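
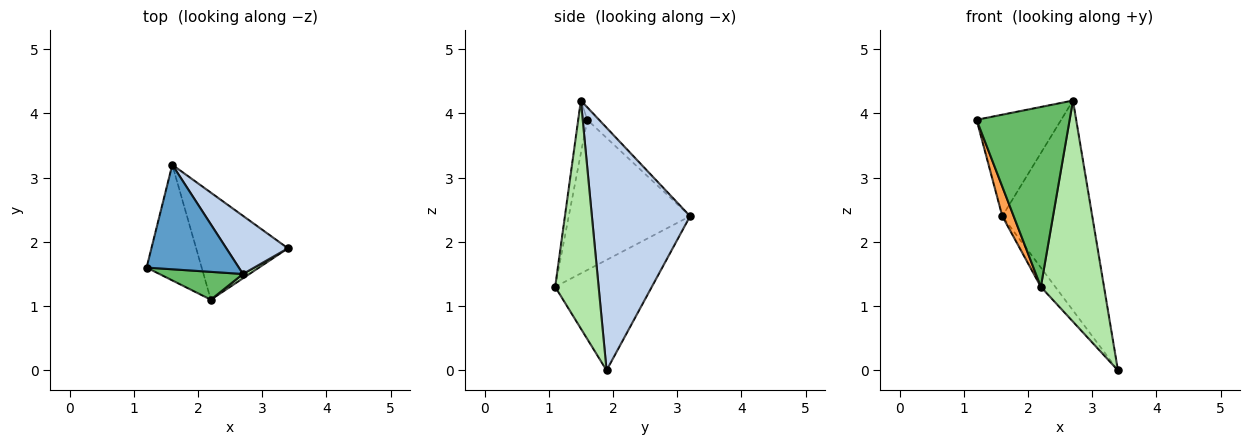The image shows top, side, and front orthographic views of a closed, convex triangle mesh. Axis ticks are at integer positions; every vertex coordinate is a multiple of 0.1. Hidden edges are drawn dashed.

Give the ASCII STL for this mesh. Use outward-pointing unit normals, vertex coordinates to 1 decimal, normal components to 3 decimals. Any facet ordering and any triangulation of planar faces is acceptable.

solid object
 facet normal -0.097 0.693 0.714
  outer loop
   vertex 2.7 1.5 4.2
   vertex 1.6 3.2 2.4
   vertex 1.2 1.6 3.9
  endloop
 endfacet
 facet normal 0.725 0.664 0.184
  outer loop
   vertex 2.7 1.5 4.2
   vertex 3.4 1.9 0.0
   vertex 1.6 3.2 2.4
  endloop
 endfacet
 facet normal -0.935 -0.088 -0.343
  outer loop
   vertex 2.2 1.1 1.3
   vertex 1.2 1.6 3.9
   vertex 1.6 3.2 2.4
  endloop
 endfacet
 facet normal -0.764 0.114 -0.635
  outer loop
   vertex 2.2 1.1 1.3
   vertex 1.6 3.2 2.4
   vertex 3.4 1.9 0.0
  endloop
 endfacet
 facet normal -0.096 -0.984 0.152
  outer loop
   vertex 2.2 1.1 1.3
   vertex 2.7 1.5 4.2
   vertex 1.2 1.6 3.9
  endloop
 endfacet
 facet normal 0.567 -0.824 0.016
  outer loop
   vertex 2.2 1.1 1.3
   vertex 3.4 1.9 0.0
   vertex 2.7 1.5 4.2
  endloop
 endfacet
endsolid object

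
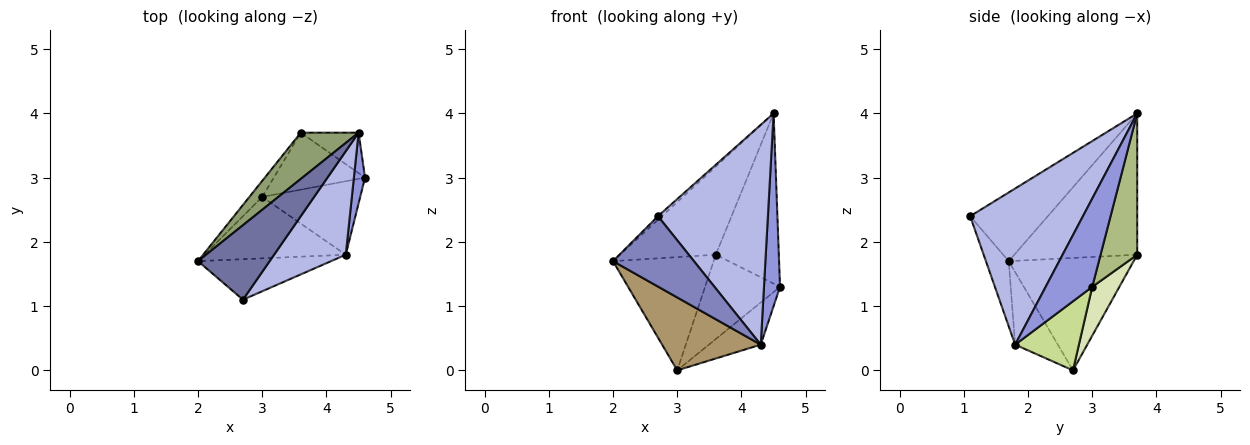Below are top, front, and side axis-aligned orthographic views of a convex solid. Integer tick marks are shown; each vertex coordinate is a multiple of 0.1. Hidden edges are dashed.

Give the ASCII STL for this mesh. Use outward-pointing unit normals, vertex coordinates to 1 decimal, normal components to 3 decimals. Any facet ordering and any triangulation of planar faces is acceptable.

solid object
 facet normal -0.692 0.035 0.721
  outer loop
   vertex 4.5 3.7 4.0
   vertex 2.0 1.7 1.7
   vertex 2.7 1.1 2.4
  endloop
 endfacet
 facet normal -0.237 -0.842 -0.484
  outer loop
   vertex 4.3 1.8 0.4
   vertex 2.7 1.1 2.4
   vertex 2.0 1.7 1.7
  endloop
 endfacet
 facet normal 0.939 -0.324 0.119
  outer loop
   vertex 4.3 1.8 0.4
   vertex 4.6 3.0 1.3
   vertex 4.5 3.7 4.0
  endloop
 endfacet
 facet normal 0.680 -0.663 0.312
  outer loop
   vertex 4.3 1.8 0.4
   vertex 4.5 3.7 4.0
   vertex 2.7 1.1 2.4
  endloop
 endfacet
 facet normal -0.751 0.585 0.307
  outer loop
   vertex 3.6 3.7 1.8
   vertex 2.0 1.7 1.7
   vertex 4.5 3.7 4.0
  endloop
 endfacet
 facet normal 0.492 0.847 -0.201
  outer loop
   vertex 3.6 3.7 1.8
   vertex 4.5 3.7 4.0
   vertex 4.6 3.0 1.3
  endloop
 endfacet
 facet normal 0.522 0.425 -0.740
  outer loop
   vertex 3.0 2.7 0.0
   vertex 4.6 3.0 1.3
   vertex 4.3 1.8 0.4
  endloop
 endfacet
 facet normal 0.287 0.793 -0.537
  outer loop
   vertex 3.0 2.7 0.0
   vertex 3.6 3.7 1.8
   vertex 4.6 3.0 1.3
  endloop
 endfacet
 facet normal -0.314 -0.726 -0.612
  outer loop
   vertex 3.0 2.7 0.0
   vertex 4.3 1.8 0.4
   vertex 2.0 1.7 1.7
  endloop
 endfacet
 facet normal -0.776 0.625 -0.089
  outer loop
   vertex 3.0 2.7 0.0
   vertex 2.0 1.7 1.7
   vertex 3.6 3.7 1.8
  endloop
 endfacet
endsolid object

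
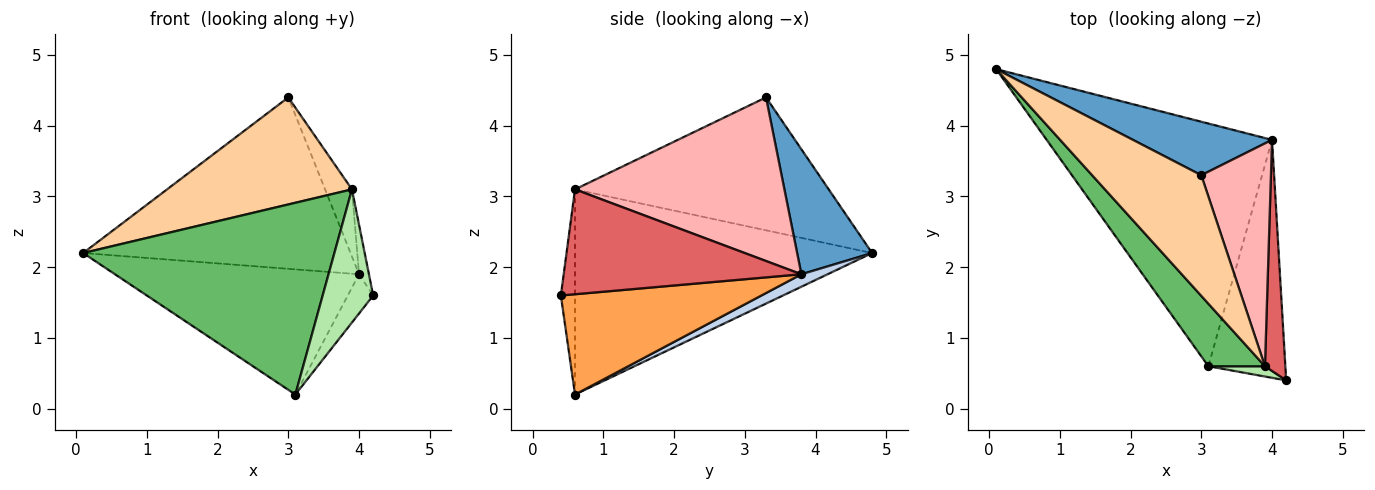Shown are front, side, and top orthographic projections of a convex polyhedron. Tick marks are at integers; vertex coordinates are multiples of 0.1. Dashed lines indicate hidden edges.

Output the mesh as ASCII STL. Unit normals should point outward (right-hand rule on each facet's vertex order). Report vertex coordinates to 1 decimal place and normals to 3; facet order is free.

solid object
 facet normal 0.259 0.922 0.288
  outer loop
   vertex 4.0 3.8 1.9
   vertex 0.1 4.8 2.2
   vertex 3.0 3.3 4.4
  endloop
 endfacet
 facet normal 0.049 0.458 -0.888
  outer loop
   vertex 4.0 3.8 1.9
   vertex 3.1 0.6 0.2
   vertex 0.1 4.8 2.2
  endloop
 endfacet
 facet normal 0.789 0.100 -0.606
  outer loop
   vertex 4.0 3.8 1.9
   vertex 4.2 0.4 1.6
   vertex 3.1 0.6 0.2
  endloop
 endfacet
 facet normal -0.673 -0.491 0.553
  outer loop
   vertex 3.9 0.6 3.1
   vertex 3.0 3.3 4.4
   vertex 0.1 4.8 2.2
  endloop
 endfacet
 facet normal -0.747 -0.632 0.206
  outer loop
   vertex 3.9 0.6 3.1
   vertex 0.1 4.8 2.2
   vertex 3.1 0.6 0.2
  endloop
 endfacet
 facet normal -0.269 -0.960 0.074
  outer loop
   vertex 3.9 0.6 3.1
   vertex 3.1 0.6 0.2
   vertex 4.2 0.4 1.6
  endloop
 endfacet
 facet normal 0.981 0.041 0.191
  outer loop
   vertex 3.9 0.6 3.1
   vertex 4.2 0.4 1.6
   vertex 4.0 3.8 1.9
  endloop
 endfacet
 facet normal 0.914 0.117 0.389
  outer loop
   vertex 3.9 0.6 3.1
   vertex 4.0 3.8 1.9
   vertex 3.0 3.3 4.4
  endloop
 endfacet
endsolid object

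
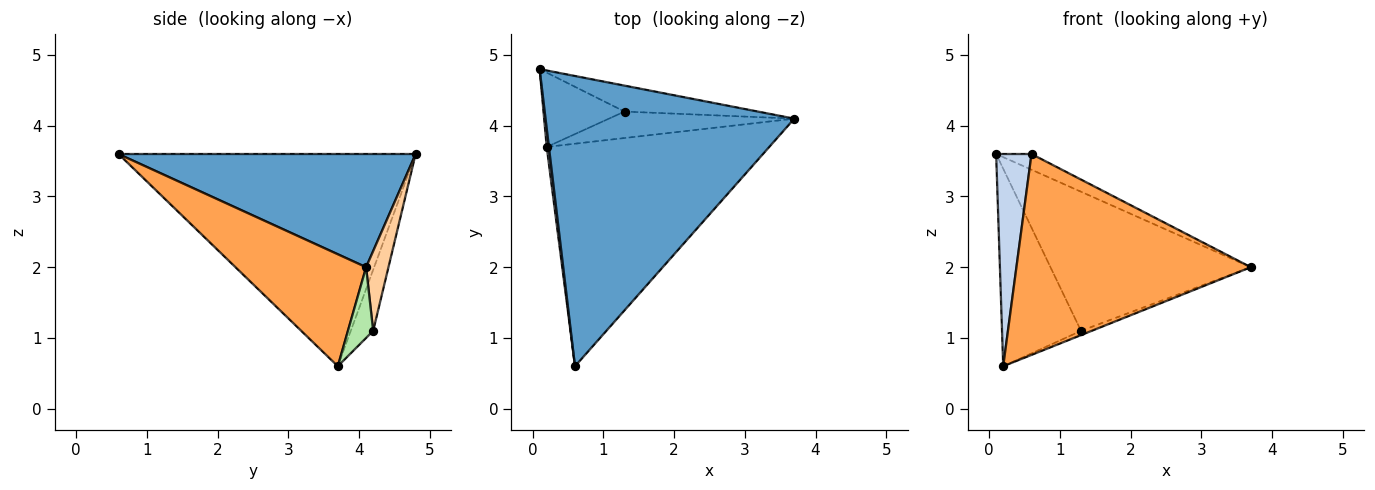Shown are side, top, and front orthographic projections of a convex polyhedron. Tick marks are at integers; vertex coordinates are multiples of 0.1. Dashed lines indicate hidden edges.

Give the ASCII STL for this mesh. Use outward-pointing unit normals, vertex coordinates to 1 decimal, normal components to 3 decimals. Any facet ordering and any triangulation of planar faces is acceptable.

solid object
 facet normal 0.414 0.049 0.909
  outer loop
   vertex 0.6 0.6 3.6
   vertex 3.7 4.1 2.0
   vertex 0.1 4.8 3.6
  endloop
 endfacet
 facet normal -0.993 -0.118 0.010
  outer loop
   vertex 0.2 3.7 0.6
   vertex 0.6 0.6 3.6
   vertex 0.1 4.8 3.6
  endloop
 endfacet
 facet normal 0.350 -0.628 -0.695
  outer loop
   vertex 0.2 3.7 0.6
   vertex 3.7 4.1 2.0
   vertex 0.6 0.6 3.6
  endloop
 endfacet
 facet normal 0.109 0.977 -0.182
  outer loop
   vertex 1.3 4.2 1.1
   vertex 0.1 4.8 3.6
   vertex 3.7 4.1 2.0
  endloop
 endfacet
 facet normal -0.257 0.905 -0.340
  outer loop
   vertex 1.3 4.2 1.1
   vertex 0.2 3.7 0.6
   vertex 0.1 4.8 3.6
  endloop
 endfacet
 facet normal 0.353 0.148 -0.924
  outer loop
   vertex 1.3 4.2 1.1
   vertex 3.7 4.1 2.0
   vertex 0.2 3.7 0.6
  endloop
 endfacet
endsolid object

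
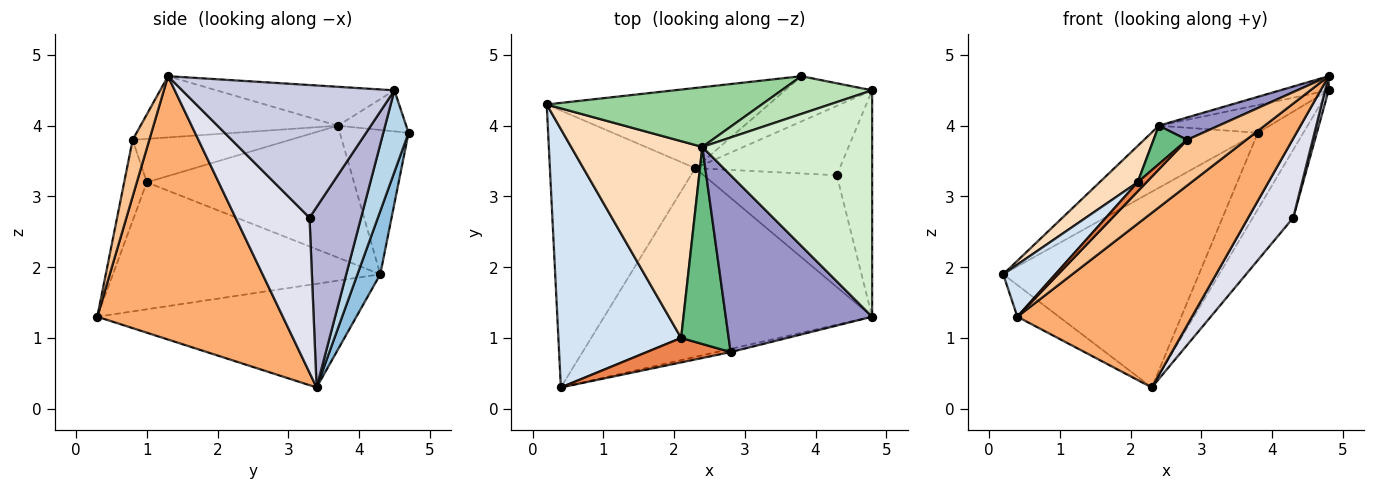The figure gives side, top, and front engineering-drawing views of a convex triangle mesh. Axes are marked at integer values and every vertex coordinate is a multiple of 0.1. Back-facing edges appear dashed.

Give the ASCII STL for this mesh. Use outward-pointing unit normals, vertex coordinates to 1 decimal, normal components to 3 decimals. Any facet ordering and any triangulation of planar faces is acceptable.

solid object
 facet normal -0.578 0.093 -0.811
  outer loop
   vertex 2.3 3.4 0.3
   vertex 0.4 0.3 1.3
   vertex 0.2 4.3 1.9
  endloop
 endfacet
 facet normal 0.107 0.920 -0.377
  outer loop
   vertex 3.8 4.7 3.9
   vertex 2.3 3.4 0.3
   vertex 0.2 4.3 1.9
  endloop
 endfacet
 facet normal 0.431 0.776 -0.460
  outer loop
   vertex 3.8 4.7 3.9
   vertex 4.8 4.5 4.5
   vertex 2.3 3.4 0.3
  endloop
 endfacet
 facet normal -0.712 -0.139 0.688
  outer loop
   vertex 2.1 1.0 3.2
   vertex 0.2 4.3 1.9
   vertex 0.4 0.3 1.3
  endloop
 endfacet
 facet normal -0.670 -0.260 0.695
  outer loop
   vertex 2.1 1.0 3.2
   vertex 0.4 0.3 1.3
   vertex 2.8 0.8 3.8
  endloop
 endfacet
 facet normal 0.585 -0.551 -0.595
  outer loop
   vertex 4.8 1.3 4.7
   vertex 0.4 0.3 1.3
   vertex 2.3 3.4 0.3
  endloop
 endfacet
 facet normal 0.271 -0.960 -0.068
  outer loop
   vertex 4.8 1.3 4.7
   vertex 2.8 0.8 3.8
   vertex 0.4 0.3 1.3
  endloop
 endfacet
 facet normal -0.703 -0.129 0.699
  outer loop
   vertex 2.4 3.7 4.0
   vertex 0.2 4.3 1.9
   vertex 2.1 1.0 3.2
  endloop
 endfacet
 facet normal -0.667 -0.142 0.731
  outer loop
   vertex 2.4 3.7 4.0
   vertex 2.1 1.0 3.2
   vertex 2.8 0.8 3.8
  endloop
 endfacet
 facet normal -0.422 0.653 0.629
  outer loop
   vertex 2.4 3.7 4.0
   vertex 3.8 4.7 3.9
   vertex 0.2 4.3 1.9
  endloop
 endfacet
 facet normal -0.343 0.556 0.757
  outer loop
   vertex 2.4 3.7 4.0
   vertex 4.8 4.5 4.5
   vertex 3.8 4.7 3.9
  endloop
 endfacet
 facet normal -0.223 0.061 0.973
  outer loop
   vertex 2.4 3.7 4.0
   vertex 4.8 1.3 4.7
   vertex 4.8 4.5 4.5
  endloop
 endfacet
 facet normal -0.383 -0.116 0.916
  outer loop
   vertex 2.4 3.7 4.0
   vertex 2.8 0.8 3.8
   vertex 4.8 1.3 4.7
  endloop
 endfacet
 facet normal 0.666 0.522 -0.533
  outer loop
   vertex 4.3 3.3 2.7
   vertex 2.3 3.4 0.3
   vertex 4.8 4.5 4.5
  endloop
 endfacet
 facet normal 0.966 -0.016 -0.258
  outer loop
   vertex 4.3 3.3 2.7
   vertex 4.8 4.5 4.5
   vertex 4.8 1.3 4.7
  endloop
 endfacet
 facet normal 0.689 -0.419 -0.591
  outer loop
   vertex 4.3 3.3 2.7
   vertex 4.8 1.3 4.7
   vertex 2.3 3.4 0.3
  endloop
 endfacet
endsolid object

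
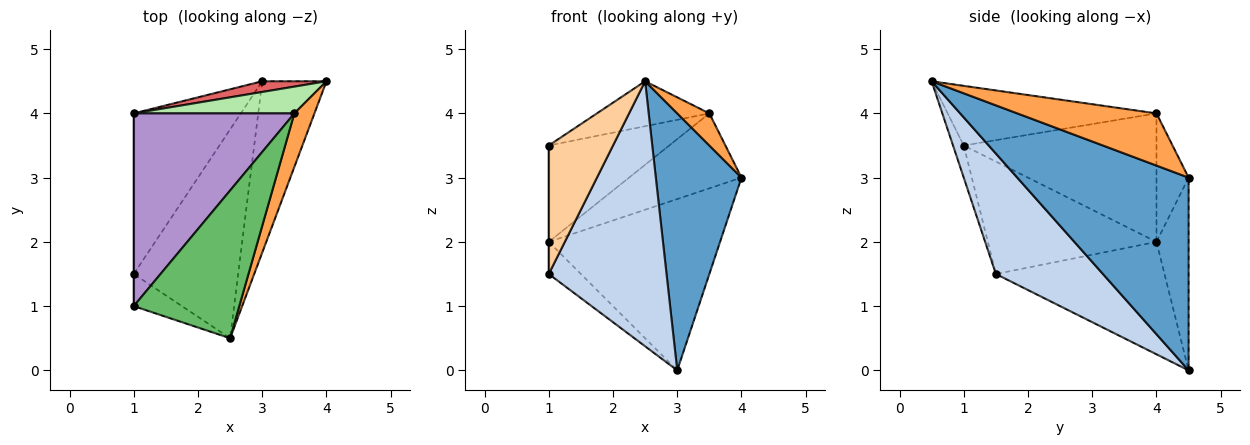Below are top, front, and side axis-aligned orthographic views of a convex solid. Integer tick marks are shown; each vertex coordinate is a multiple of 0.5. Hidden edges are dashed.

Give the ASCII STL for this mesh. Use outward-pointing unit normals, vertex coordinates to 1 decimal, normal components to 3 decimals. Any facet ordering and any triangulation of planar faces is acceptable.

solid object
 facet normal 0.857 -0.429 -0.286
  outer loop
   vertex 3.0 4.5 0.0
   vertex 4.0 4.5 3.0
   vertex 2.5 0.5 4.5
  endloop
 endfacet
 facet normal 0.581 -0.639 -0.504
  outer loop
   vertex 1.0 1.5 1.5
   vertex 3.0 4.5 0.0
   vertex 2.5 0.5 4.5
  endloop
 endfacet
 facet normal 0.912 -0.211 0.351
  outer loop
   vertex 3.5 4.0 4.0
   vertex 2.5 0.5 4.5
   vertex 4.0 4.5 3.0
  endloop
 endfacet
 facet normal -0.160 -0.958 -0.239
  outer loop
   vertex 1.0 1.0 3.5
   vertex 1.0 1.5 1.5
   vertex 2.5 0.5 4.5
  endloop
 endfacet
 facet normal -0.476 0.256 0.842
  outer loop
   vertex 1.0 1.0 3.5
   vertex 2.5 0.5 4.5
   vertex 3.5 4.0 4.0
  endloop
 endfacet
 facet normal -0.260 0.909 0.325
  outer loop
   vertex 1.0 4.0 2.0
   vertex 3.5 4.0 4.0
   vertex 4.0 4.5 3.0
  endloop
 endfacet
 facet normal -0.184 0.981 0.061
  outer loop
   vertex 1.0 4.0 2.0
   vertex 4.0 4.5 3.0
   vertex 3.0 4.5 0.0
  endloop
 endfacet
 facet normal -0.717 0.137 -0.683
  outer loop
   vertex 1.0 4.0 2.0
   vertex 3.0 4.5 0.0
   vertex 1.0 1.5 1.5
  endloop
 endfacet
 facet normal -0.582 0.364 0.727
  outer loop
   vertex 1.0 4.0 2.0
   vertex 1.0 1.0 3.5
   vertex 3.5 4.0 4.0
  endloop
 endfacet
 facet normal -1.000 0.000 0.000
  outer loop
   vertex 1.0 4.0 2.0
   vertex 1.0 1.5 1.5
   vertex 1.0 1.0 3.5
  endloop
 endfacet
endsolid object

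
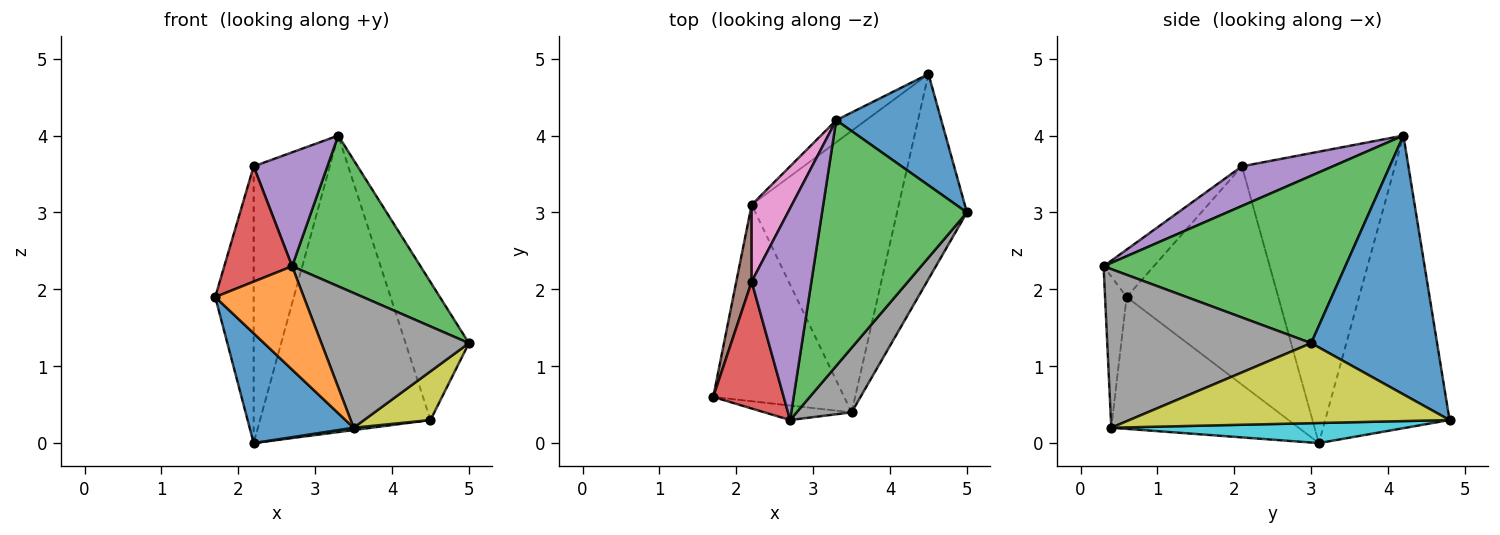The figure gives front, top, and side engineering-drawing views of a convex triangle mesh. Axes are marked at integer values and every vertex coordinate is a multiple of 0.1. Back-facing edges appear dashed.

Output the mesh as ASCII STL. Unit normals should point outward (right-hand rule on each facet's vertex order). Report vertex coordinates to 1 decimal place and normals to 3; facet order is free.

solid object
 facet normal 0.840 0.423 0.341
  outer loop
   vertex 4.5 4.8 0.3
   vertex 3.3 4.2 4.0
   vertex 5.0 3.0 1.3
  endloop
 endfacet
 facet normal -0.588 0.806 -0.060
  outer loop
   vertex 4.5 4.8 0.3
   vertex 2.2 3.1 0.0
   vertex 3.3 4.2 4.0
  endloop
 endfacet
 facet normal 0.702 -0.373 0.607
  outer loop
   vertex 2.7 0.3 2.3
   vertex 5.0 3.0 1.3
   vertex 3.3 4.2 4.0
  endloop
 endfacet
 facet normal -0.446 -0.602 0.662
  outer loop
   vertex 2.2 2.1 3.6
   vertex 1.7 0.6 1.9
   vertex 2.7 0.3 2.3
  endloop
 endfacet
 facet normal 0.504 -0.409 0.760
  outer loop
   vertex 2.2 2.1 3.6
   vertex 2.7 0.3 2.3
   vertex 3.3 4.2 4.0
  endloop
 endfacet
 facet normal -0.967 0.245 0.068
  outer loop
   vertex 2.2 2.1 3.6
   vertex 2.2 3.1 0.0
   vertex 1.7 0.6 1.9
  endloop
 endfacet
 facet normal -0.889 0.442 0.123
  outer loop
   vertex 2.2 2.1 3.6
   vertex 3.3 4.2 4.0
   vertex 2.2 3.1 0.0
  endloop
 endfacet
 facet normal 0.780 -0.564 0.270
  outer loop
   vertex 3.5 0.4 0.2
   vertex 5.0 3.0 1.3
   vertex 2.7 0.3 2.3
  endloop
 endfacet
 facet normal 0.744 -0.154 -0.650
  outer loop
   vertex 3.5 0.4 0.2
   vertex 4.5 4.8 0.3
   vertex 5.0 3.0 1.3
  endloop
 endfacet
 facet normal 0.135 -0.008 -0.991
  outer loop
   vertex 3.5 0.4 0.2
   vertex 2.2 3.1 0.0
   vertex 4.5 4.8 0.3
  endloop
 endfacet
 facet normal -0.660 -0.366 -0.656
  outer loop
   vertex 3.5 0.4 0.2
   vertex 1.7 0.6 1.9
   vertex 2.2 3.1 0.0
  endloop
 endfacet
 facet normal -0.235 -0.963 -0.135
  outer loop
   vertex 3.5 0.4 0.2
   vertex 2.7 0.3 2.3
   vertex 1.7 0.6 1.9
  endloop
 endfacet
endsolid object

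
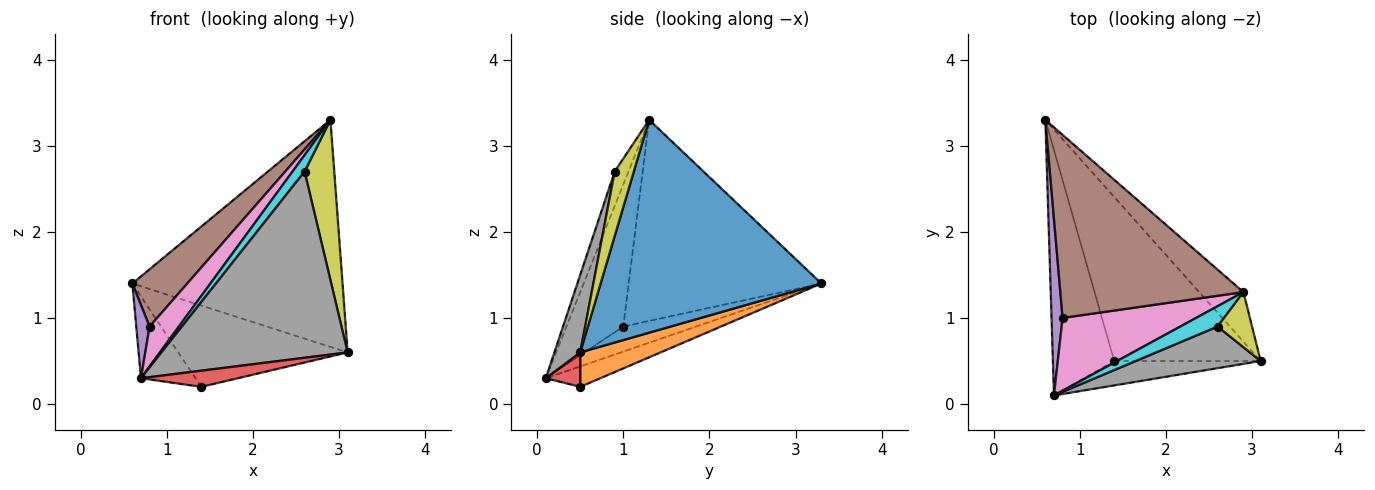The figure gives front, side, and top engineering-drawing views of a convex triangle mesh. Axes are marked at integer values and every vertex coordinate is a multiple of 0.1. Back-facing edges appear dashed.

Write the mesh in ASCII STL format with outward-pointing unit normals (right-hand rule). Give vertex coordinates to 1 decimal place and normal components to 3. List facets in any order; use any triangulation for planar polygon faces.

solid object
 facet normal 0.716 0.682 -0.149
  outer loop
   vertex 2.9 1.3 3.3
   vertex 3.1 0.5 0.6
   vertex 0.6 3.3 1.4
  endloop
 endfacet
 facet normal 0.206 0.435 -0.877
  outer loop
   vertex 1.4 0.5 0.2
   vertex 0.6 3.3 1.4
   vertex 3.1 0.5 0.6
  endloop
 endfacet
 facet normal -0.302 0.302 -0.905
  outer loop
   vertex 1.4 0.5 0.2
   vertex 0.7 0.1 0.3
   vertex 0.6 3.3 1.4
  endloop
 endfacet
 facet normal 0.193 -0.542 -0.818
  outer loop
   vertex 1.4 0.5 0.2
   vertex 3.1 0.5 0.6
   vertex 0.7 0.1 0.3
  endloop
 endfacet
 facet normal -0.902 -0.165 0.398
  outer loop
   vertex 0.8 1.0 0.9
   vertex 0.6 3.3 1.4
   vertex 0.7 0.1 0.3
  endloop
 endfacet
 facet normal -0.723 -0.206 0.659
  outer loop
   vertex 0.8 1.0 0.9
   vertex 2.9 1.3 3.3
   vertex 0.6 3.3 1.4
  endloop
 endfacet
 facet normal -0.682 -0.352 0.641
  outer loop
   vertex 0.8 1.0 0.9
   vertex 0.7 0.1 0.3
   vertex 2.9 1.3 3.3
  endloop
 endfacet
 facet normal 0.134 -0.967 0.216
  outer loop
   vertex 2.6 0.9 2.7
   vertex 0.7 0.1 0.3
   vertex 3.1 0.5 0.6
  endloop
 endfacet
 facet normal 0.521 -0.807 0.278
  outer loop
   vertex 2.6 0.9 2.7
   vertex 3.1 0.5 0.6
   vertex 2.9 1.3 3.3
  endloop
 endfacet
 facet normal -0.583 -0.510 0.632
  outer loop
   vertex 2.6 0.9 2.7
   vertex 2.9 1.3 3.3
   vertex 0.7 0.1 0.3
  endloop
 endfacet
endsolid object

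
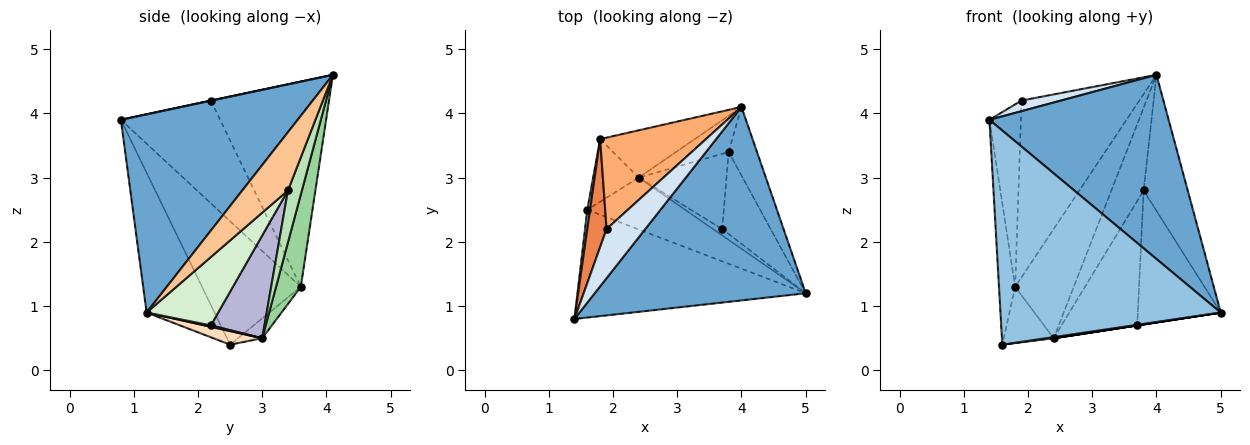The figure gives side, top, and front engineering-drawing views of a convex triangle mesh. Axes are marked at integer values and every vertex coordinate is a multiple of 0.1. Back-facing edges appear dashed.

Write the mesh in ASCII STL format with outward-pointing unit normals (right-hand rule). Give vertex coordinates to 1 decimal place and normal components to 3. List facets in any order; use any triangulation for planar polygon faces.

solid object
 facet normal 0.562 -0.570 0.599
  outer loop
   vertex 4.0 4.1 4.6
   vertex 1.4 0.8 3.9
   vertex 5.0 1.2 0.9
  endloop
 endfacet
 facet normal -0.266 -0.861 -0.433
  outer loop
   vertex 1.6 2.5 0.4
   vertex 5.0 1.2 0.9
   vertex 1.4 0.8 3.9
  endloop
 endfacet
 facet normal -0.987 0.161 0.022
  outer loop
   vertex 1.8 3.6 1.3
   vertex 1.6 2.5 0.4
   vertex 1.4 0.8 3.9
  endloop
 endfacet
 facet normal 0.005 -0.211 0.977
  outer loop
   vertex 1.9 2.2 4.2
   vertex 1.4 0.8 3.9
   vertex 4.0 4.1 4.6
  endloop
 endfacet
 facet normal -0.938 0.297 0.176
  outer loop
   vertex 1.9 2.2 4.2
   vertex 1.8 3.6 1.3
   vertex 1.4 0.8 3.9
  endloop
 endfacet
 facet normal -0.665 0.663 0.343
  outer loop
   vertex 1.9 2.2 4.2
   vertex 4.0 4.1 4.6
   vertex 1.8 3.6 1.3
  endloop
 endfacet
 facet normal 0.679 0.656 -0.330
  outer loop
   vertex 3.8 3.4 2.8
   vertex 4.0 4.1 4.6
   vertex 5.0 1.2 0.9
  endloop
 endfacet
 facet normal 0.137 -0.022 -0.990
  outer loop
   vertex 2.4 3.0 0.5
   vertex 5.0 1.2 0.9
   vertex 1.6 2.5 0.4
  endloop
 endfacet
 facet normal -0.309 0.635 -0.708
  outer loop
   vertex 2.4 3.0 0.5
   vertex 1.6 2.5 0.4
   vertex 1.8 3.6 1.3
  endloop
 endfacet
 facet normal 0.361 0.856 -0.371
  outer loop
   vertex 2.4 3.0 0.5
   vertex 1.8 3.6 1.3
   vertex 4.0 4.1 4.6
  endloop
 endfacet
 facet normal 0.368 0.852 -0.372
  outer loop
   vertex 2.4 3.0 0.5
   vertex 4.0 4.1 4.6
   vertex 3.8 3.4 2.8
  endloop
 endfacet
 facet normal 0.593 0.687 -0.421
  outer loop
   vertex 3.7 2.2 0.7
   vertex 3.8 3.4 2.8
   vertex 5.0 1.2 0.9
  endloop
 endfacet
 facet normal 0.152 0.000 -0.988
  outer loop
   vertex 3.7 2.2 0.7
   vertex 5.0 1.2 0.9
   vertex 2.4 3.0 0.5
  endloop
 endfacet
 facet normal 0.518 0.732 -0.443
  outer loop
   vertex 3.7 2.2 0.7
   vertex 2.4 3.0 0.5
   vertex 3.8 3.4 2.8
  endloop
 endfacet
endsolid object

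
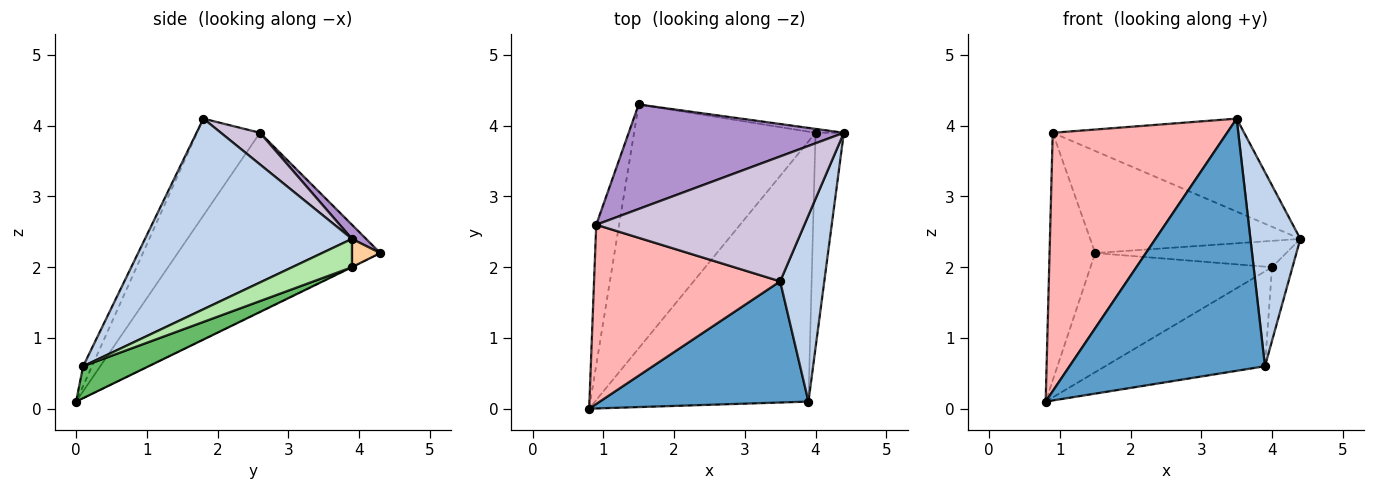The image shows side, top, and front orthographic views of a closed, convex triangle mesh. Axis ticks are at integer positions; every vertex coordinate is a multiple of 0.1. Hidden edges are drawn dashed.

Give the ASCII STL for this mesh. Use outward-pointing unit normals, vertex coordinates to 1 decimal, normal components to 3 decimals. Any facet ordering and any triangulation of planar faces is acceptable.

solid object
 facet normal -0.041 -0.901 0.433
  outer loop
   vertex 3.9 0.1 0.6
   vertex 3.5 1.8 4.1
   vertex 0.8 0.0 0.1
  endloop
 endfacet
 facet normal 0.948 -0.229 0.220
  outer loop
   vertex 3.9 0.1 0.6
   vertex 4.4 3.9 2.4
   vertex 3.5 1.8 4.1
  endloop
 endfacet
 facet normal -0.002 0.439 -0.898
  outer loop
   vertex 4.0 3.9 2.0
   vertex 0.8 0.0 0.1
   vertex 1.5 4.3 2.2
  endloop
 endfacet
 facet normal 0.145 0.979 -0.145
  outer loop
   vertex 4.0 3.9 2.0
   vertex 1.5 4.3 2.2
   vertex 4.4 3.9 2.4
  endloop
 endfacet
 facet normal 0.139 0.339 -0.930
  outer loop
   vertex 4.0 3.9 2.0
   vertex 3.9 0.1 0.6
   vertex 0.8 0.0 0.1
  endloop
 endfacet
 facet normal 0.687 0.235 -0.687
  outer loop
   vertex 4.0 3.9 2.0
   vertex 4.4 3.9 2.4
   vertex 3.9 0.1 0.6
  endloop
 endfacet
 facet normal -0.968 0.218 -0.124
  outer loop
   vertex 0.9 2.6 3.9
   vertex 1.5 4.3 2.2
   vertex 0.8 0.0 0.1
  endloop
 endfacet
 facet normal -0.284 -0.788 0.546
  outer loop
   vertex 0.9 2.6 3.9
   vertex 0.8 0.0 0.1
   vertex 3.5 1.8 4.1
  endloop
 endfacet
 facet normal 0.047 0.698 0.715
  outer loop
   vertex 0.9 2.6 3.9
   vertex 4.4 3.9 2.4
   vertex 1.5 4.3 2.2
  endloop
 endfacet
 facet normal 0.121 0.593 0.796
  outer loop
   vertex 0.9 2.6 3.9
   vertex 3.5 1.8 4.1
   vertex 4.4 3.9 2.4
  endloop
 endfacet
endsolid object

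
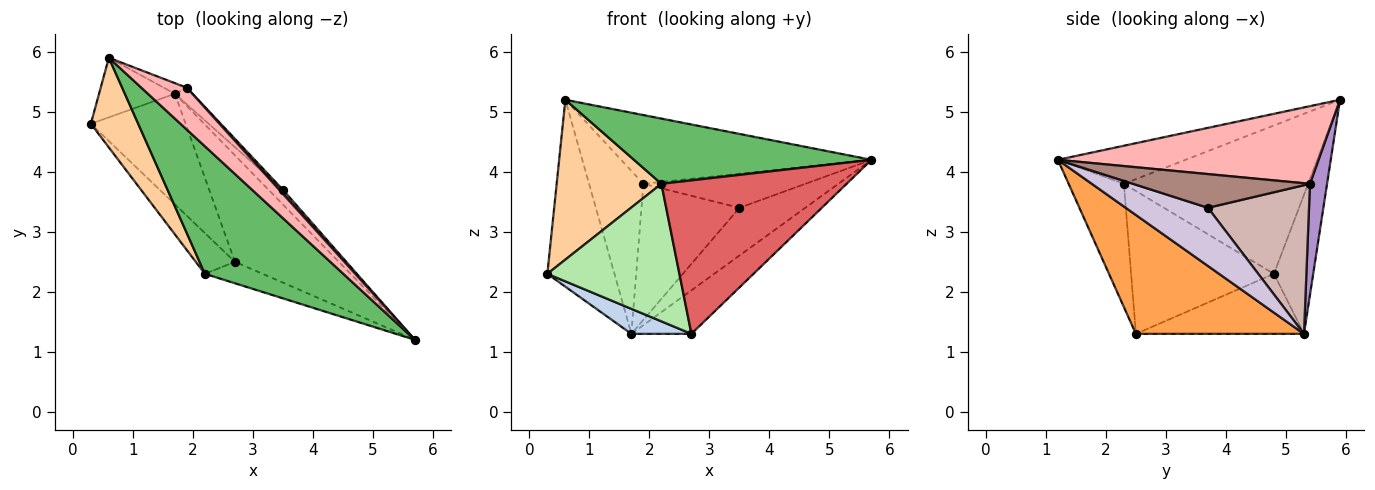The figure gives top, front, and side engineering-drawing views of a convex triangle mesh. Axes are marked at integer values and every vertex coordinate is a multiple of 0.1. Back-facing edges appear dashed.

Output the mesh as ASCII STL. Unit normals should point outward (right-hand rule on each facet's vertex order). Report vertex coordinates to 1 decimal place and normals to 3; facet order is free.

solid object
 facet normal -0.487 0.832 -0.265
  outer loop
   vertex 1.7 5.3 1.3
   vertex 0.3 4.8 2.3
   vertex 0.6 5.9 5.2
  endloop
 endfacet
 facet normal -0.526 -0.188 -0.830
  outer loop
   vertex 1.7 5.3 1.3
   vertex 2.7 2.5 1.3
   vertex 0.3 4.8 2.3
  endloop
 endfacet
 facet normal 0.727 0.260 -0.636
  outer loop
   vertex 1.7 5.3 1.3
   vertex 5.7 1.2 4.2
   vertex 2.7 2.5 1.3
  endloop
 endfacet
 facet normal -0.838 -0.476 0.267
  outer loop
   vertex 2.2 2.3 3.8
   vertex 0.6 5.9 5.2
   vertex 0.3 4.8 2.3
  endloop
 endfacet
 facet normal -0.238 -0.442 0.865
  outer loop
   vertex 2.2 2.3 3.8
   vertex 5.7 1.2 4.2
   vertex 0.6 5.9 5.2
  endloop
 endfacet
 facet normal -0.720 -0.665 -0.197
  outer loop
   vertex 2.2 2.3 3.8
   vertex 0.3 4.8 2.3
   vertex 2.7 2.5 1.3
  endloop
 endfacet
 facet normal -0.283 -0.950 -0.133
  outer loop
   vertex 2.2 2.3 3.8
   vertex 2.7 2.5 1.3
   vertex 5.7 1.2 4.2
  endloop
 endfacet
 facet normal 0.664 0.638 0.389
  outer loop
   vertex 1.9 5.4 3.8
   vertex 0.6 5.9 5.2
   vertex 5.7 1.2 4.2
  endloop
 endfacet
 facet normal 0.299 0.952 -0.062
  outer loop
   vertex 1.9 5.4 3.8
   vertex 1.7 5.3 1.3
   vertex 0.6 5.9 5.2
  endloop
 endfacet
 facet normal 0.766 0.614 -0.189
  outer loop
   vertex 3.5 3.7 3.4
   vertex 5.7 1.2 4.2
   vertex 1.7 5.3 1.3
  endloop
 endfacet
 facet normal 0.735 0.673 0.081
  outer loop
   vertex 3.5 3.7 3.4
   vertex 1.9 5.4 3.8
   vertex 5.7 1.2 4.2
  endloop
 endfacet
 facet normal 0.716 0.693 -0.085
  outer loop
   vertex 3.5 3.7 3.4
   vertex 1.7 5.3 1.3
   vertex 1.9 5.4 3.8
  endloop
 endfacet
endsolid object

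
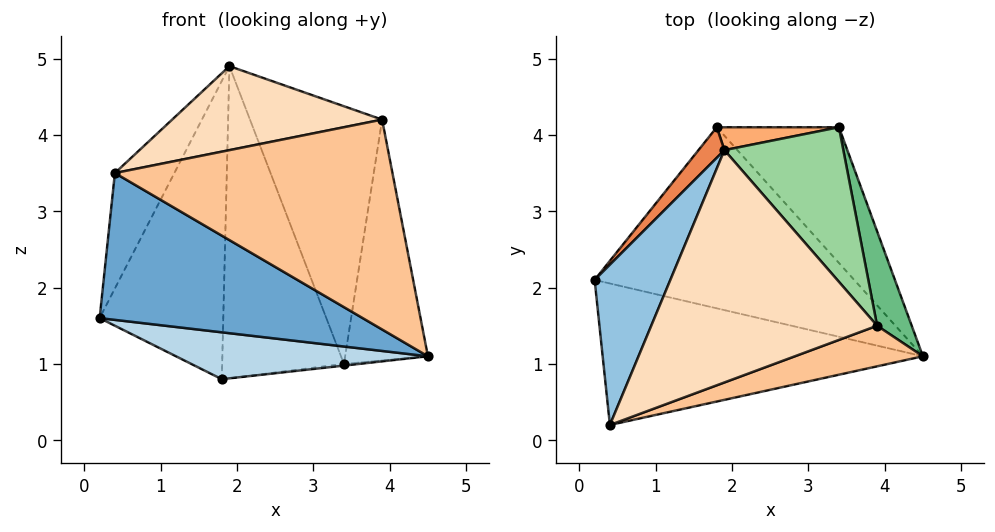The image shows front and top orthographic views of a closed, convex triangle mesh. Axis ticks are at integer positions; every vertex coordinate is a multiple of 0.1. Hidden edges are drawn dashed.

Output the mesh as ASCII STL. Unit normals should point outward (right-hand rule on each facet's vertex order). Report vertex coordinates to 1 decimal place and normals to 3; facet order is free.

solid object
 facet normal -0.241 -0.699 -0.674
  outer loop
   vertex 0.4 0.2 3.5
   vertex 0.2 2.1 1.6
   vertex 4.5 1.1 1.1
  endloop
 endfacet
 facet normal -0.907 0.245 0.341
  outer loop
   vertex 0.4 0.2 3.5
   vertex 1.9 3.8 4.9
   vertex 0.2 2.1 1.6
  endloop
 endfacet
 facet normal -0.168 -0.247 -0.954
  outer loop
   vertex 1.8 4.1 0.8
   vertex 4.5 1.1 1.1
   vertex 0.2 2.1 1.6
  endloop
 endfacet
 facet normal 0.124 0.012 -0.992
  outer loop
   vertex 1.8 4.1 0.8
   vertex 3.4 4.1 1.0
   vertex 4.5 1.1 1.1
  endloop
 endfacet
 facet normal -0.766 0.639 0.065
  outer loop
   vertex 1.8 4.1 0.8
   vertex 0.2 2.1 1.6
   vertex 1.9 3.8 4.9
  endloop
 endfacet
 facet normal -0.009 0.997 0.073
  outer loop
   vertex 1.8 4.1 0.8
   vertex 1.9 3.8 4.9
   vertex 3.4 4.1 1.0
  endloop
 endfacet
 facet normal 0.311 -0.933 0.181
  outer loop
   vertex 3.9 1.5 4.2
   vertex 0.4 0.2 3.5
   vertex 4.5 1.1 1.1
  endloop
 endfacet
 facet normal -0.062 -0.339 0.939
  outer loop
   vertex 3.9 1.5 4.2
   vertex 1.9 3.8 4.9
   vertex 0.4 0.2 3.5
  endloop
 endfacet
 facet normal 0.929 0.345 0.135
  outer loop
   vertex 3.9 1.5 4.2
   vertex 4.5 1.1 1.1
   vertex 3.4 4.1 1.0
  endloop
 endfacet
 facet normal 0.759 0.558 0.335
  outer loop
   vertex 3.9 1.5 4.2
   vertex 3.4 4.1 1.0
   vertex 1.9 3.8 4.9
  endloop
 endfacet
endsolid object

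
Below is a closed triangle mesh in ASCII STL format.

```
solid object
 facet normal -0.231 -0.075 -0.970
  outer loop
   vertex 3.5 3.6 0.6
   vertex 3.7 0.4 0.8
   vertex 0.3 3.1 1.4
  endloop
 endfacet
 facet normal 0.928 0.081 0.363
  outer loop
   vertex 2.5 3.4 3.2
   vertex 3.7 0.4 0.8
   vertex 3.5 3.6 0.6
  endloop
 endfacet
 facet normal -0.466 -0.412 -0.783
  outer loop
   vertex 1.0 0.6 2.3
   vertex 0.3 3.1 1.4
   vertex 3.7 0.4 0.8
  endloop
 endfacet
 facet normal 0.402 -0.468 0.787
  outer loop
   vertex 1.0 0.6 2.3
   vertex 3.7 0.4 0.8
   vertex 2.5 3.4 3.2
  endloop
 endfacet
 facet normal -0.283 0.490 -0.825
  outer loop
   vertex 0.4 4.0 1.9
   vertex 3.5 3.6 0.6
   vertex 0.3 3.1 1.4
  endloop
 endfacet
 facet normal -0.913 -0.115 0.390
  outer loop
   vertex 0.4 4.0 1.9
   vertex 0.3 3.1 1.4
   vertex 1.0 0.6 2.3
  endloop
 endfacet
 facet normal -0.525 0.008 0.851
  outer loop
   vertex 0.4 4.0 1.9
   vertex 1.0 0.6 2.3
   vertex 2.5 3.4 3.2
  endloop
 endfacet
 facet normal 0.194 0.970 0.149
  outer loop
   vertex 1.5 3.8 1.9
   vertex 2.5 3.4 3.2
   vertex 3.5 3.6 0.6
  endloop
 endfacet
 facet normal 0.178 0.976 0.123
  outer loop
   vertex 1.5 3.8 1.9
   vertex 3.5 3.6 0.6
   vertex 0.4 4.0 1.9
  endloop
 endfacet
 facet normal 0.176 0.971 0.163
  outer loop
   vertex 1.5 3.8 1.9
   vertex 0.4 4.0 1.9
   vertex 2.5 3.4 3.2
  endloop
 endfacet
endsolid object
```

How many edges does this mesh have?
15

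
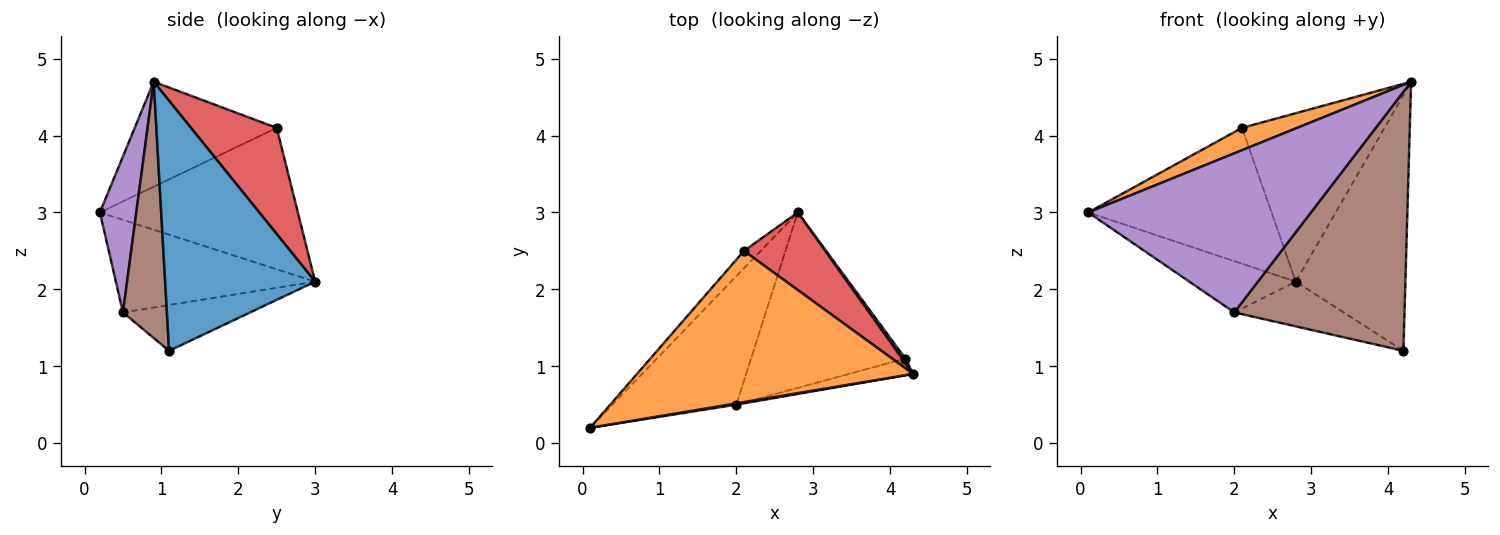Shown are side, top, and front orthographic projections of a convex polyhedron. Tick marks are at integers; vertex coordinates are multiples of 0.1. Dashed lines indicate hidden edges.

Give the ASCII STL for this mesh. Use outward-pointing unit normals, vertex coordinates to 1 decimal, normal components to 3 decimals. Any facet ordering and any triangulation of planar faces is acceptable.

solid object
 facet normal 0.807 0.590 0.011
  outer loop
   vertex 4.2 1.1 1.2
   vertex 2.8 3.0 2.1
   vertex 4.3 0.9 4.7
  endloop
 endfacet
 facet normal -0.352 -0.137 0.926
  outer loop
   vertex 2.1 2.5 4.1
   vertex 0.1 0.2 3.0
   vertex 4.3 0.9 4.7
  endloop
 endfacet
 facet normal -0.731 0.677 -0.087
  outer loop
   vertex 2.1 2.5 4.1
   vertex 2.8 3.0 2.1
   vertex 0.1 0.2 3.0
  endloop
 endfacet
 facet normal 0.480 0.797 0.367
  outer loop
   vertex 2.1 2.5 4.1
   vertex 4.3 0.9 4.7
   vertex 2.8 3.0 2.1
  endloop
 endfacet
 facet normal 0.161 -0.987 0.008
  outer loop
   vertex 2.0 0.5 1.7
   vertex 4.3 0.9 4.7
   vertex 0.1 0.2 3.0
  endloop
 endfacet
 facet normal 0.249 -0.966 -0.062
  outer loop
   vertex 2.0 0.5 1.7
   vertex 4.2 1.1 1.2
   vertex 4.3 0.9 4.7
  endloop
 endfacet
 facet normal -0.570 0.305 -0.763
  outer loop
   vertex 2.0 0.5 1.7
   vertex 0.1 0.2 3.0
   vertex 2.8 3.0 2.1
  endloop
 endfacet
 facet normal -0.276 0.237 -0.931
  outer loop
   vertex 2.0 0.5 1.7
   vertex 2.8 3.0 2.1
   vertex 4.2 1.1 1.2
  endloop
 endfacet
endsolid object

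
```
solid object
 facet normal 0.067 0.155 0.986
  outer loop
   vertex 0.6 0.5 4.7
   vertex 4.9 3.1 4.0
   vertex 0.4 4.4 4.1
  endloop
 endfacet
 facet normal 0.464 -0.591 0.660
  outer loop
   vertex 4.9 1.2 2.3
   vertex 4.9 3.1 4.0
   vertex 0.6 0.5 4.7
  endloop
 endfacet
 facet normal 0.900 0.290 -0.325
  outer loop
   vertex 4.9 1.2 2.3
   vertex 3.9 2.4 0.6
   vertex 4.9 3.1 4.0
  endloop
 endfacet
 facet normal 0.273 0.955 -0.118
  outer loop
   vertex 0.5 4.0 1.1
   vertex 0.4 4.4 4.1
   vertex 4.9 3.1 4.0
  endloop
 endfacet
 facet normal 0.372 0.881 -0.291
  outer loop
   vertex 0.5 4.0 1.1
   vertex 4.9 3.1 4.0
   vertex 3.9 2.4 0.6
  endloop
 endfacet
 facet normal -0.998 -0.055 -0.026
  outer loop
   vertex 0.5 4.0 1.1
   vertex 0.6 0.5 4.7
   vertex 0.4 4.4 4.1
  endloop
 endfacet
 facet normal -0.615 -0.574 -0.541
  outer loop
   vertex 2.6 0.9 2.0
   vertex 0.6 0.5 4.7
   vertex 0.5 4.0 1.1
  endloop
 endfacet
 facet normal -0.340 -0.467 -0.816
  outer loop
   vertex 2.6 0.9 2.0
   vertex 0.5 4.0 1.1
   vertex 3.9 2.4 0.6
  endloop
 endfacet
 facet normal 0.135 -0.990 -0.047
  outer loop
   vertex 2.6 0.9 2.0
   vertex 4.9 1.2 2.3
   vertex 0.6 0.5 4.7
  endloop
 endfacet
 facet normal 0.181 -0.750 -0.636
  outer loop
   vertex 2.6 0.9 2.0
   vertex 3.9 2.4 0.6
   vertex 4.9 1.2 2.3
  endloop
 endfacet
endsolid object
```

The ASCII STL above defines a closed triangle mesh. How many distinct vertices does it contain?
7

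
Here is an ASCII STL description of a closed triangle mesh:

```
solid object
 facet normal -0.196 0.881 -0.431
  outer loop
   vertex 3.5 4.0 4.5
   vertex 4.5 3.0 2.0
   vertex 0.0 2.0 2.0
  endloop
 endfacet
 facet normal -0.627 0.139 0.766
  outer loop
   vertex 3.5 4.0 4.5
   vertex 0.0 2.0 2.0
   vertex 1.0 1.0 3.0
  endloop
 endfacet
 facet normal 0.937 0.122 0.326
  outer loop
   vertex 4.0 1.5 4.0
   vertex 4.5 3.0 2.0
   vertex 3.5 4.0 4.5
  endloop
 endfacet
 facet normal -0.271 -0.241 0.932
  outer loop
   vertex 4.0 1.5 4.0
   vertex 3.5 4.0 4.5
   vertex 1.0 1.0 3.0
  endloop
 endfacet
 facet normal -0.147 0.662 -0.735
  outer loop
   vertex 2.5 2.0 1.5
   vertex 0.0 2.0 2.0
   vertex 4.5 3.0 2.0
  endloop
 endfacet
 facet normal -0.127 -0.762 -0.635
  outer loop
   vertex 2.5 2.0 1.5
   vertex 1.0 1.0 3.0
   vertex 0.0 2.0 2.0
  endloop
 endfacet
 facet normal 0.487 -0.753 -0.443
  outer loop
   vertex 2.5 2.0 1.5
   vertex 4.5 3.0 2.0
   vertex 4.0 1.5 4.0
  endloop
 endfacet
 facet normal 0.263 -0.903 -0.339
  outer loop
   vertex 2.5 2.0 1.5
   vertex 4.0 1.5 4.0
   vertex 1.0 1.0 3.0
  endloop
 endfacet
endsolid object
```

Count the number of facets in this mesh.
8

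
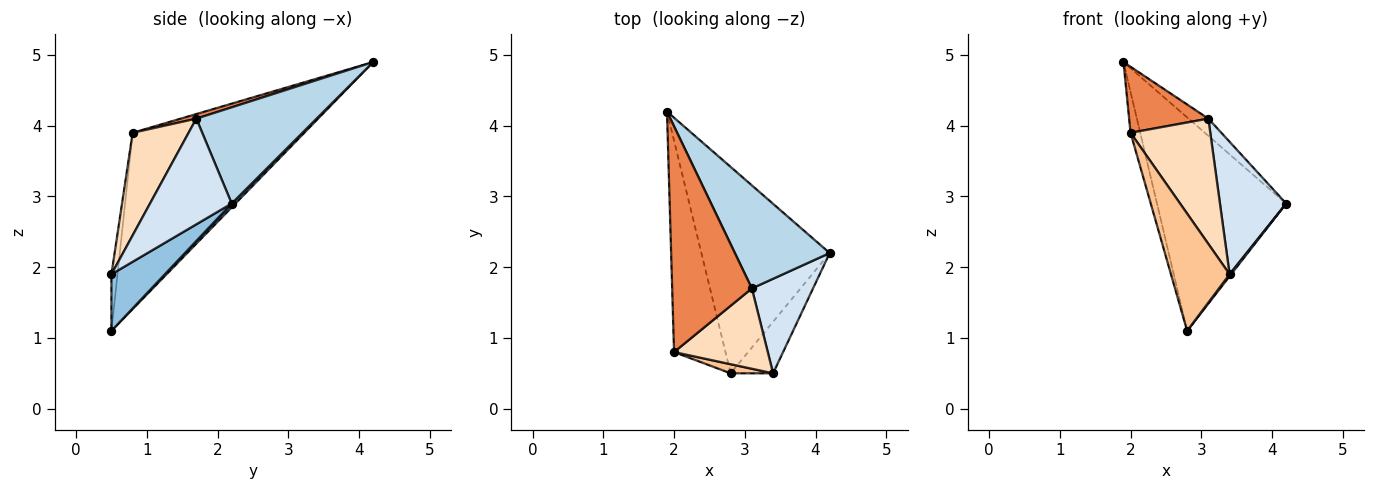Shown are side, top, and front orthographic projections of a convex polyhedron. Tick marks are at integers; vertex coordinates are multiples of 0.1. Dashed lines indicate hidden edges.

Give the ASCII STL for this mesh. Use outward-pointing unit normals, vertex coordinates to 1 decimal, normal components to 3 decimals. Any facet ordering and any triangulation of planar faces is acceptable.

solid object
 facet normal 0.021 0.719 -0.695
  outer loop
   vertex 2.8 0.5 1.1
   vertex 1.9 4.2 4.9
   vertex 4.2 2.2 2.9
  endloop
 endfacet
 facet normal 0.800 -0.024 -0.600
  outer loop
   vertex 3.4 0.5 1.9
   vertex 2.8 0.5 1.1
   vertex 4.2 2.2 2.9
  endloop
 endfacet
 facet normal 0.707 0.117 0.697
  outer loop
   vertex 3.1 1.7 4.1
   vertex 4.2 2.2 2.9
   vertex 1.9 4.2 4.9
  endloop
 endfacet
 facet normal 0.708 -0.575 0.410
  outer loop
   vertex 3.1 1.7 4.1
   vertex 3.4 0.5 1.9
   vertex 4.2 2.2 2.9
  endloop
 endfacet
 facet normal 0.055 -0.280 0.958
  outer loop
   vertex 2.0 0.8 3.9
   vertex 3.1 1.7 4.1
   vertex 1.9 4.2 4.9
  endloop
 endfacet
 facet normal -0.959 0.054 -0.280
  outer loop
   vertex 2.0 0.8 3.9
   vertex 1.9 4.2 4.9
   vertex 2.8 0.5 1.1
  endloop
 endfacet
 facet normal -0.103 -0.992 0.077
  outer loop
   vertex 2.0 0.8 3.9
   vertex 2.8 0.5 1.1
   vertex 3.4 0.5 1.9
  endloop
 endfacet
 facet normal 0.509 -0.725 0.465
  outer loop
   vertex 2.0 0.8 3.9
   vertex 3.4 0.5 1.9
   vertex 3.1 1.7 4.1
  endloop
 endfacet
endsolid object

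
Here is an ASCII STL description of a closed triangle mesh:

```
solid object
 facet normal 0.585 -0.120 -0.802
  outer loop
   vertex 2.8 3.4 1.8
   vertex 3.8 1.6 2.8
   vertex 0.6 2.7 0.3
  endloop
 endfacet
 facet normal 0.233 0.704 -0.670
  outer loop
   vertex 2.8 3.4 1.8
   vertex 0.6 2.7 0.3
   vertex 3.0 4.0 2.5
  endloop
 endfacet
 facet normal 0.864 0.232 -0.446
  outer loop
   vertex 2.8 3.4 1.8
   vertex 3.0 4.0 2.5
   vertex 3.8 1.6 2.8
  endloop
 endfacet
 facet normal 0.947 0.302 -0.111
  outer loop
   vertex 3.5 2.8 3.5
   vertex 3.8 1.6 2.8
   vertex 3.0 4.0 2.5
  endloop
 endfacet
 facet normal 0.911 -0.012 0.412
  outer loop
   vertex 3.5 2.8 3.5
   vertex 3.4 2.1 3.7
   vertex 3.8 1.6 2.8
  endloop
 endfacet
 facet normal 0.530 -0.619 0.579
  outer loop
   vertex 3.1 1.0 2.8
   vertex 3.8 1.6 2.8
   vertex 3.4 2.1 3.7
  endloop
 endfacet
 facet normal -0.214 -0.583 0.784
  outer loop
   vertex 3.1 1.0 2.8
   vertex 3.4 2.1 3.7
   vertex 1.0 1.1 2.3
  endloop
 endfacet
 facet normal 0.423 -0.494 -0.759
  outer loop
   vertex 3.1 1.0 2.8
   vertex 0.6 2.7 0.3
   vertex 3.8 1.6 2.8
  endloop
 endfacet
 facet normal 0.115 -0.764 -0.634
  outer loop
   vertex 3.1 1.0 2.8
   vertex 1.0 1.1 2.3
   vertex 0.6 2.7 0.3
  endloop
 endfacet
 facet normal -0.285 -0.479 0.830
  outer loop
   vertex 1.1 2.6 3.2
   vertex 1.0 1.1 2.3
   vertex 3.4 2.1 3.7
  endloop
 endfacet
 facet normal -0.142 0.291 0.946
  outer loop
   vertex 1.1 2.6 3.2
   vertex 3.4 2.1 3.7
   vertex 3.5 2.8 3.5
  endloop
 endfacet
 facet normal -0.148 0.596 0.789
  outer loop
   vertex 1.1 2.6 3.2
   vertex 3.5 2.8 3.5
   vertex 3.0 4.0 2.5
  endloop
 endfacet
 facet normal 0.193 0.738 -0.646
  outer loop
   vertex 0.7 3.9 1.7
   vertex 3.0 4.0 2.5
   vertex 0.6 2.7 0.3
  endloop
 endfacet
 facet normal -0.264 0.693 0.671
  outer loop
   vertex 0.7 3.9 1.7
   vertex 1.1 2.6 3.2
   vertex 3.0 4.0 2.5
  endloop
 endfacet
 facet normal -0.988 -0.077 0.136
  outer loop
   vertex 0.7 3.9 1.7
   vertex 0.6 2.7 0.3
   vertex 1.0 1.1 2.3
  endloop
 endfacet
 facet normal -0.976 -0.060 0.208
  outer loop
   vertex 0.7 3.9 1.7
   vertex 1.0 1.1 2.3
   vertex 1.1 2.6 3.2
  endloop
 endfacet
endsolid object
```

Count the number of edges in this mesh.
24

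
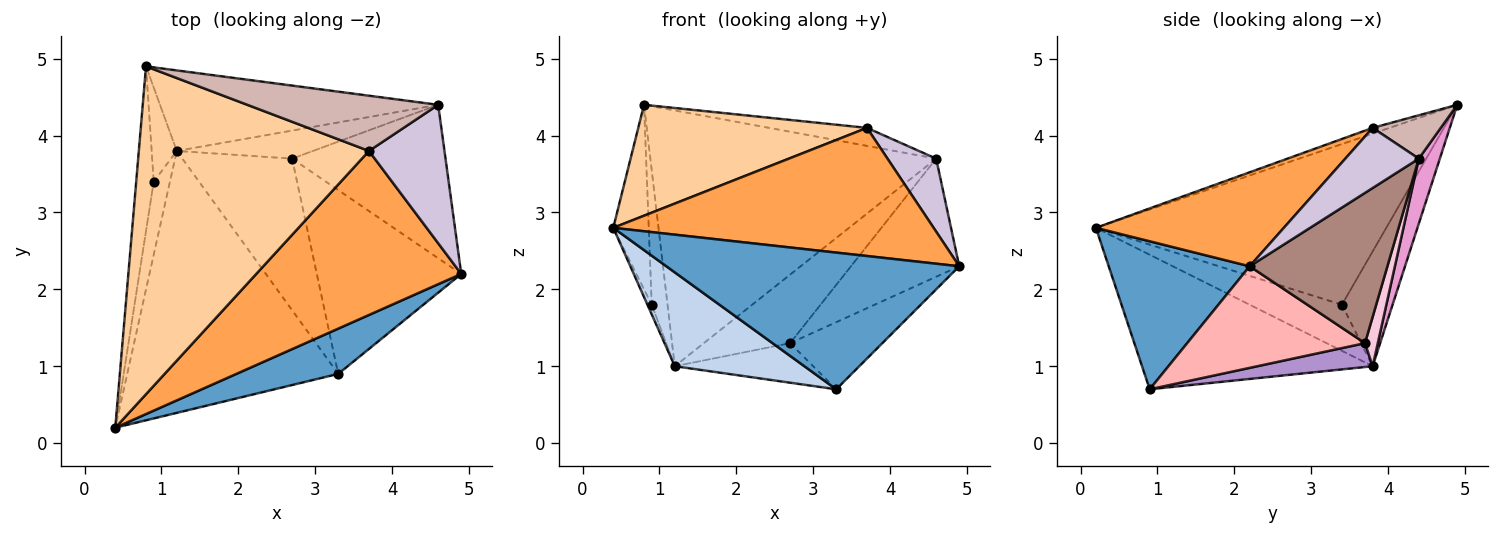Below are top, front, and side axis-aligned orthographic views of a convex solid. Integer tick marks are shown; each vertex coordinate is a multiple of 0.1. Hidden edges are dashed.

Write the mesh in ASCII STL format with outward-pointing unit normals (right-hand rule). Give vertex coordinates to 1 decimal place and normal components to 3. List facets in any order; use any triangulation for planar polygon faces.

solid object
 facet normal 0.416 -0.863 0.286
  outer loop
   vertex 3.3 0.9 0.7
   vertex 4.9 2.2 2.3
   vertex 0.4 0.2 2.8
  endloop
 endfacet
 facet normal -0.515 -0.289 -0.807
  outer loop
   vertex 1.2 3.8 1.0
   vertex 3.3 0.9 0.7
   vertex 0.4 0.2 2.8
  endloop
 endfacet
 facet normal 0.340 -0.579 0.741
  outer loop
   vertex 3.7 3.8 4.1
   vertex 0.4 0.2 2.8
   vertex 4.9 2.2 2.3
  endloop
 endfacet
 facet normal -0.024 -0.320 0.947
  outer loop
   vertex 3.7 3.8 4.1
   vertex 0.8 4.9 4.4
   vertex 0.4 0.2 2.8
  endloop
 endfacet
 facet normal -0.987 0.121 -0.108
  outer loop
   vertex 0.9 3.4 1.8
   vertex 0.4 0.2 2.8
   vertex 0.8 4.9 4.4
  endloop
 endfacet
 facet normal -0.942 0.044 -0.332
  outer loop
   vertex 0.9 3.4 1.8
   vertex 1.2 3.8 1.0
   vertex 0.4 0.2 2.8
  endloop
 endfacet
 facet normal -0.934 0.292 -0.204
  outer loop
   vertex 0.9 3.4 1.8
   vertex 0.8 4.9 4.4
   vertex 1.2 3.8 1.0
  endloop
 endfacet
 facet normal 0.551 0.286 -0.784
  outer loop
   vertex 2.7 3.7 1.3
   vertex 4.9 2.2 2.3
   vertex 3.3 0.9 0.7
  endloop
 endfacet
 facet normal 0.206 0.247 -0.947
  outer loop
   vertex 2.7 3.7 1.3
   vertex 3.3 0.9 0.7
   vertex 1.2 3.8 1.0
  endloop
 endfacet
 facet normal 0.576 -0.382 0.723
  outer loop
   vertex 4.6 4.4 3.7
   vertex 3.7 3.8 4.1
   vertex 4.9 2.2 2.3
  endloop
 endfacet
 facet normal 0.613 0.482 -0.626
  outer loop
   vertex 4.6 4.4 3.7
   vertex 4.9 2.2 2.3
   vertex 2.7 3.7 1.3
  endloop
 endfacet
 facet normal 0.211 0.303 0.929
  outer loop
   vertex 4.6 4.4 3.7
   vertex 0.8 4.9 4.4
   vertex 3.7 3.8 4.1
  endloop
 endfacet
 facet normal 0.070 0.951 -0.300
  outer loop
   vertex 4.6 4.4 3.7
   vertex 1.2 3.8 1.0
   vertex 0.8 4.9 4.4
  endloop
 endfacet
 facet normal 0.136 0.917 -0.375
  outer loop
   vertex 4.6 4.4 3.7
   vertex 2.7 3.7 1.3
   vertex 1.2 3.8 1.0
  endloop
 endfacet
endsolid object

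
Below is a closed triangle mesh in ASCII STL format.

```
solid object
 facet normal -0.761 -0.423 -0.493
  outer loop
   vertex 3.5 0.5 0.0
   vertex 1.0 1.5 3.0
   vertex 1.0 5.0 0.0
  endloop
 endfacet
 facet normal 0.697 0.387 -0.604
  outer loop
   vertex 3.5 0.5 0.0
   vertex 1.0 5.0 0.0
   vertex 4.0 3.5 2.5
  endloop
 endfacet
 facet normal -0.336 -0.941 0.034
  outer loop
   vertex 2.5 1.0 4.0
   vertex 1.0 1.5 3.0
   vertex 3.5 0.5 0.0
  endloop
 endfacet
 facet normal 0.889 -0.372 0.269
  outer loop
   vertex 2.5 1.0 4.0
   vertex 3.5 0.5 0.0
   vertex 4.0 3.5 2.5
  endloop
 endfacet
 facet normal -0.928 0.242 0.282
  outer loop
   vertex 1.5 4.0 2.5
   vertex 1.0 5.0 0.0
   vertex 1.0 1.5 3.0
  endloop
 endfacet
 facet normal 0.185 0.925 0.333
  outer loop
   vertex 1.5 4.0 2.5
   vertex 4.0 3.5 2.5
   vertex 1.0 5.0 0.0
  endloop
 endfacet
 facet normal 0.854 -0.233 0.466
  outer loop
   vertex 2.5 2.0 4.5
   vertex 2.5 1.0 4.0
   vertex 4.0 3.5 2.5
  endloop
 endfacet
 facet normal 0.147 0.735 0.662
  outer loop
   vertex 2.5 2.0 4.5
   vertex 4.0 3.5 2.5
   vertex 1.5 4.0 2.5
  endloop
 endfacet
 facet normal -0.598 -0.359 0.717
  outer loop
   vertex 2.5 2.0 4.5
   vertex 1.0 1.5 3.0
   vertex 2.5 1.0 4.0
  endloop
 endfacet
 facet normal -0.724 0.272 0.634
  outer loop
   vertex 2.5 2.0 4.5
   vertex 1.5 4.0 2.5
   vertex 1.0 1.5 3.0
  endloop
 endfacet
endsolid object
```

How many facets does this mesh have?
10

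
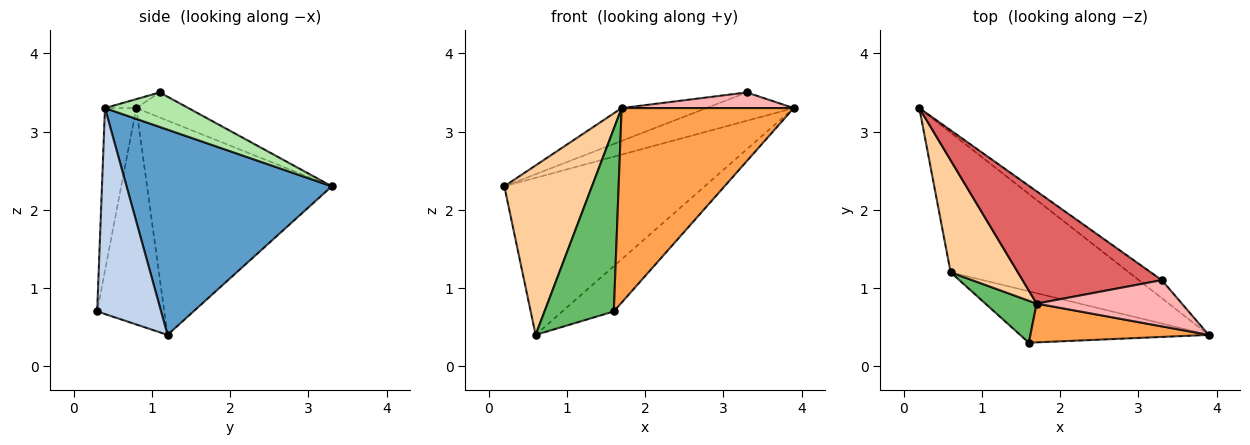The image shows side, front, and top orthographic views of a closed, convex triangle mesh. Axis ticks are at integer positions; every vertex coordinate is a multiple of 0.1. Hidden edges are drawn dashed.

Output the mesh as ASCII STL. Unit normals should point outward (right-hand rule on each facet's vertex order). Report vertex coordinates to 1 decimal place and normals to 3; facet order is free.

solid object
 facet normal 0.608 0.593 -0.528
  outer loop
   vertex 0.6 1.2 0.4
   vertex 0.2 3.3 2.3
   vertex 3.9 0.4 3.3
  endloop
 endfacet
 facet normal 0.634 0.511 -0.580
  outer loop
   vertex 0.6 1.2 0.4
   vertex 3.9 0.4 3.3
   vertex 1.6 0.3 0.7
  endloop
 endfacet
 facet normal -0.176 -0.965 0.192
  outer loop
   vertex 1.7 0.8 3.3
   vertex 1.6 0.3 0.7
   vertex 3.9 0.4 3.3
  endloop
 endfacet
 facet normal -0.869 -0.412 0.273
  outer loop
   vertex 1.7 0.8 3.3
   vertex 0.2 3.3 2.3
   vertex 0.6 1.2 0.4
  endloop
 endfacet
 facet normal -0.687 -0.709 0.163
  outer loop
   vertex 1.7 0.8 3.3
   vertex 0.6 1.2 0.4
   vertex 1.6 0.3 0.7
  endloop
 endfacet
 facet normal 0.628 0.657 -0.417
  outer loop
   vertex 3.3 1.1 3.5
   vertex 3.9 0.4 3.3
   vertex 0.2 3.3 2.3
  endloop
 endfacet
 facet normal -0.170 0.276 0.946
  outer loop
   vertex 3.3 1.1 3.5
   vertex 0.2 3.3 2.3
   vertex 1.7 0.8 3.3
  endloop
 endfacet
 facet normal -0.058 -0.320 0.946
  outer loop
   vertex 3.3 1.1 3.5
   vertex 1.7 0.8 3.3
   vertex 3.9 0.4 3.3
  endloop
 endfacet
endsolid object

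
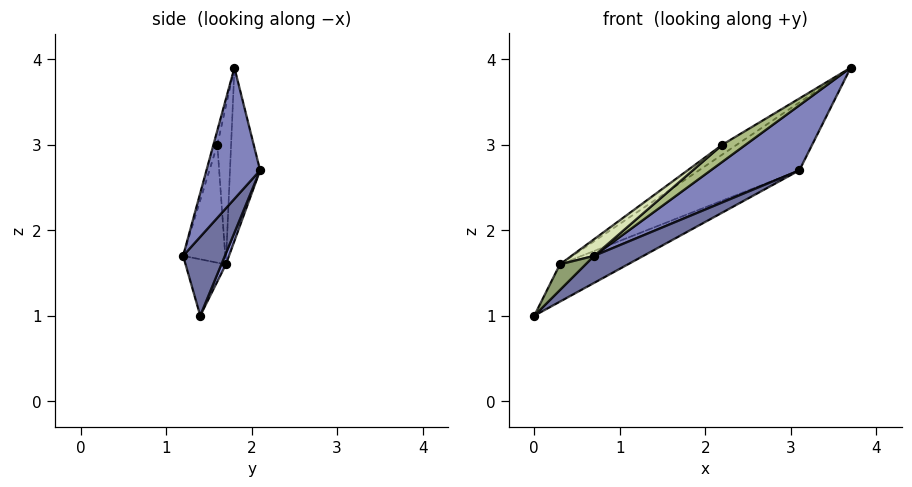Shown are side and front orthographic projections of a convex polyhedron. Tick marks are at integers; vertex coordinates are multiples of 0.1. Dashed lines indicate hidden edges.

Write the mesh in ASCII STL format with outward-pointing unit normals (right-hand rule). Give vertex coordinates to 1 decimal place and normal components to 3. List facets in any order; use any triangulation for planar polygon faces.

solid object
 facet normal 0.489 -0.577 -0.654
  outer loop
   vertex 0.7 1.2 1.7
   vertex 0.0 1.4 1.0
   vertex 3.1 2.1 2.7
  endloop
 endfacet
 facet normal 0.468 -0.773 -0.427
  outer loop
   vertex 0.7 1.2 1.7
   vertex 3.1 2.1 2.7
   vertex 3.7 1.8 3.9
  endloop
 endfacet
 facet normal 0.059 0.881 -0.470
  outer loop
   vertex 0.3 1.7 1.6
   vertex 3.1 2.1 2.7
   vertex 0.0 1.4 1.0
  endloop
 endfacet
 facet normal -0.268 0.894 0.358
  outer loop
   vertex 0.3 1.7 1.6
   vertex 3.7 1.8 3.9
   vertex 3.1 2.1 2.7
  endloop
 endfacet
 facet normal -0.694 -0.442 0.568
  outer loop
   vertex 0.3 1.7 1.6
   vertex 0.0 1.4 1.0
   vertex 0.7 1.2 1.7
  endloop
 endfacet
 facet normal -0.147 -0.885 0.442
  outer loop
   vertex 2.2 1.6 3.0
   vertex 0.7 1.2 1.7
   vertex 3.7 1.8 3.9
  endloop
 endfacet
 facet normal -0.490 0.517 0.702
  outer loop
   vertex 2.2 1.6 3.0
   vertex 3.7 1.8 3.9
   vertex 0.3 1.7 1.6
  endloop
 endfacet
 facet normal -0.575 -0.308 0.758
  outer loop
   vertex 2.2 1.6 3.0
   vertex 0.3 1.7 1.6
   vertex 0.7 1.2 1.7
  endloop
 endfacet
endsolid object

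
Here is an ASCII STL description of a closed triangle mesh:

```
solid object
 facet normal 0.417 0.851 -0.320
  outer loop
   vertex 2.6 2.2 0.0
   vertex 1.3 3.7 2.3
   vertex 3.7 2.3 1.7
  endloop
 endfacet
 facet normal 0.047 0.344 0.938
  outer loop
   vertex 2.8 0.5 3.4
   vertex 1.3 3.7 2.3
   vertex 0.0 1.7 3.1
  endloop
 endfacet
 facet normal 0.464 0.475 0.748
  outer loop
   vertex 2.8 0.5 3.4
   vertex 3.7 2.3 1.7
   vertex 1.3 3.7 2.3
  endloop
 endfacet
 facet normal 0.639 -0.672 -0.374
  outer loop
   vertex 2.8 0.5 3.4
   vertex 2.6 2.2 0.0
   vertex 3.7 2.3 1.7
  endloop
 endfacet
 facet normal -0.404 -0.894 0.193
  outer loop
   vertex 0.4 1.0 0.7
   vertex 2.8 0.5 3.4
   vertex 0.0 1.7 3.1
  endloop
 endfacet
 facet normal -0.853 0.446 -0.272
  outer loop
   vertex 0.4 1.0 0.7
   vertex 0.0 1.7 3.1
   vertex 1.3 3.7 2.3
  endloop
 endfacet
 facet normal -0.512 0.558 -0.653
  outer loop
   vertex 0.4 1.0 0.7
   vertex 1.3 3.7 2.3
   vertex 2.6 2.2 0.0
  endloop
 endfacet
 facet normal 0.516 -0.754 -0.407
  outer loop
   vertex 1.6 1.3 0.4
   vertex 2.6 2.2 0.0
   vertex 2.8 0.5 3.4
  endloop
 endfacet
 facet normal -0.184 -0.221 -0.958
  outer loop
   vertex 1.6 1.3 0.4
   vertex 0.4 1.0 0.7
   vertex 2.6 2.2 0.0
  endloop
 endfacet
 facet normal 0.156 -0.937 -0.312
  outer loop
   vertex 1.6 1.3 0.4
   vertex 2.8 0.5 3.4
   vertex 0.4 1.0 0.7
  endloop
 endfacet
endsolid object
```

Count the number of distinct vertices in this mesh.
7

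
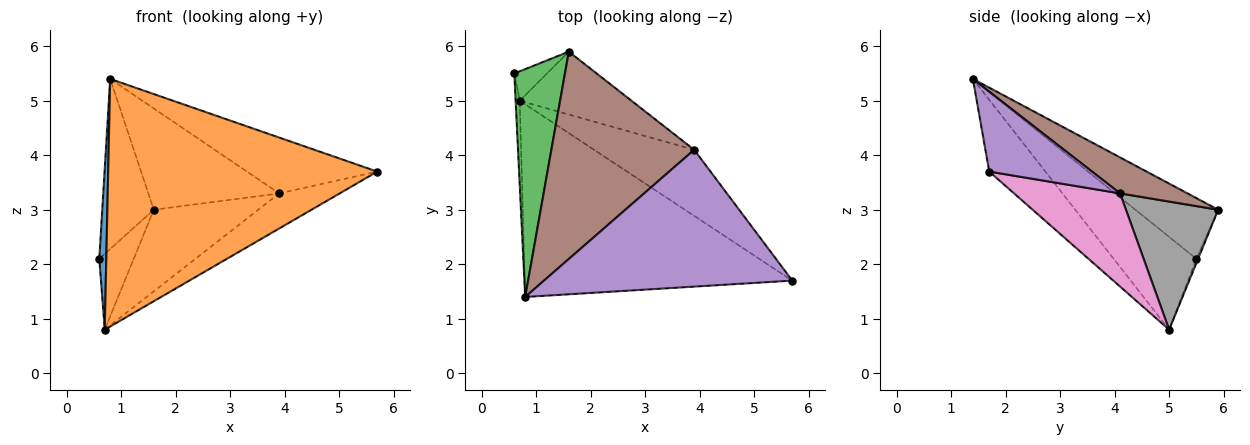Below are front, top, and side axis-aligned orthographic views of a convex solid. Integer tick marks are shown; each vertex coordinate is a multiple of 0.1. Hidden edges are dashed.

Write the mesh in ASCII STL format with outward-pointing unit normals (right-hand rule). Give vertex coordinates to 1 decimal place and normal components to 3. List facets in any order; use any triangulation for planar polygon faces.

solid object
 facet normal -0.995 -0.084 -0.044
  outer loop
   vertex 0.7 5.0 0.8
   vertex 0.8 1.4 5.4
   vertex 0.6 5.5 2.1
  endloop
 endfacet
 facet normal -0.163 -0.779 -0.606
  outer loop
   vertex 0.7 5.0 0.8
   vertex 5.7 1.7 3.7
   vertex 0.8 1.4 5.4
  endloop
 endfacet
 facet normal -0.693 0.431 0.578
  outer loop
   vertex 1.6 5.9 3.0
   vertex 0.6 5.5 2.1
   vertex 0.8 1.4 5.4
  endloop
 endfacet
 facet normal -0.047 0.931 -0.362
  outer loop
   vertex 1.6 5.9 3.0
   vertex 0.7 5.0 0.8
   vertex 0.6 5.5 2.1
  endloop
 endfacet
 facet normal 0.286 0.362 0.887
  outer loop
   vertex 3.9 4.1 3.3
   vertex 0.8 1.4 5.4
   vertex 5.7 1.7 3.7
  endloop
 endfacet
 facet normal 0.221 0.428 0.876
  outer loop
   vertex 3.9 4.1 3.3
   vertex 1.6 5.9 3.0
   vertex 0.8 1.4 5.4
  endloop
 endfacet
 facet normal 0.635 0.363 -0.682
  outer loop
   vertex 3.9 4.1 3.3
   vertex 5.7 1.7 3.7
   vertex 0.7 5.0 0.8
  endloop
 endfacet
 facet normal 0.573 0.649 -0.500
  outer loop
   vertex 3.9 4.1 3.3
   vertex 0.7 5.0 0.8
   vertex 1.6 5.9 3.0
  endloop
 endfacet
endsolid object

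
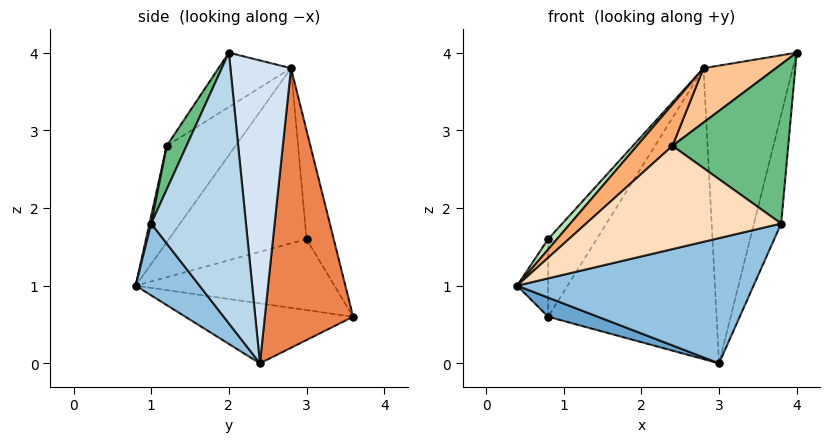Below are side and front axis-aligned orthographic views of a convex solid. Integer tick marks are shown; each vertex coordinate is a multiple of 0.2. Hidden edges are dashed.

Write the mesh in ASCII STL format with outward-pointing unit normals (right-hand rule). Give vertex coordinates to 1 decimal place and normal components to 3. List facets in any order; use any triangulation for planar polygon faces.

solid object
 facet normal -0.308 -0.091 -0.947
  outer loop
   vertex 3.0 2.4 0.0
   vertex 0.4 0.8 1.0
   vertex 0.8 3.6 0.6
  endloop
 endfacet
 facet normal 0.197 -0.730 -0.655
  outer loop
   vertex 3.8 1.0 1.8
   vertex 0.4 0.8 1.0
   vertex 3.0 2.4 0.0
  endloop
 endfacet
 facet normal 0.940 0.270 -0.208
  outer loop
   vertex 3.8 1.0 1.8
   vertex 3.0 2.4 0.0
   vertex 4.0 2.0 4.0
  endloop
 endfacet
 facet normal 0.560 0.826 -0.057
  outer loop
   vertex 2.8 2.8 3.8
   vertex 4.0 2.0 4.0
   vertex 3.0 2.4 0.0
  endloop
 endfacet
 facet normal 0.463 0.884 -0.069
  outer loop
   vertex 2.8 2.8 3.8
   vertex 3.0 2.4 0.0
   vertex 0.8 3.6 0.6
  endloop
 endfacet
 facet normal -0.601 -0.310 0.737
  outer loop
   vertex 2.4 1.2 2.8
   vertex 2.8 2.8 3.8
   vertex 0.4 0.8 1.0
  endloop
 endfacet
 facet normal -0.408 -0.408 0.816
  outer loop
   vertex 2.4 1.2 2.8
   vertex 4.0 2.0 4.0
   vertex 2.8 2.8 3.8
  endloop
 endfacet
 facet normal 0.009 -0.978 0.208
  outer loop
   vertex 2.4 1.2 2.8
   vertex 0.4 0.8 1.0
   vertex 3.8 1.0 1.8
  endloop
 endfacet
 facet normal 0.154 -0.905 0.397
  outer loop
   vertex 2.4 1.2 2.8
   vertex 3.8 1.0 1.8
   vertex 4.0 2.0 4.0
  endloop
 endfacet
 facet normal -0.984 0.154 0.092
  outer loop
   vertex 0.8 3.0 1.6
   vertex 0.8 3.6 0.6
   vertex 0.4 0.8 1.0
  endloop
 endfacet
 facet normal -0.741 -0.048 0.670
  outer loop
   vertex 0.8 3.0 1.6
   vertex 0.4 0.8 1.0
   vertex 2.8 2.8 3.8
  endloop
 endfacet
 facet normal -0.433 0.773 0.464
  outer loop
   vertex 0.8 3.0 1.6
   vertex 2.8 2.8 3.8
   vertex 0.8 3.6 0.6
  endloop
 endfacet
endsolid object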